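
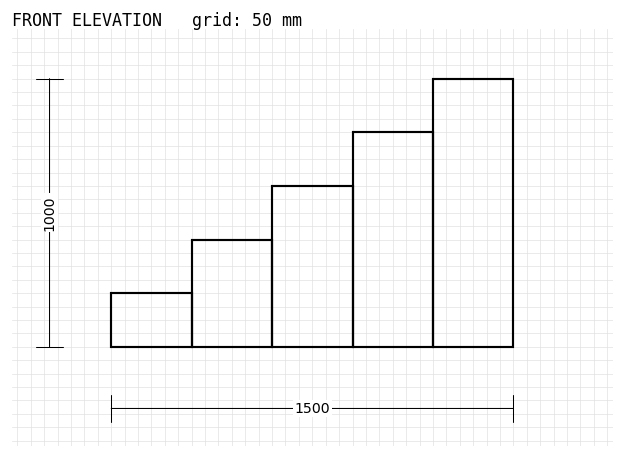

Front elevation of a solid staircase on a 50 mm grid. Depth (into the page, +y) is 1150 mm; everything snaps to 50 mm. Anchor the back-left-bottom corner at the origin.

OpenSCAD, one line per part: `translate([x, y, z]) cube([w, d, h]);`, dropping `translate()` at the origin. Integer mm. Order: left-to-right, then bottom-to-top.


cube([300, 1150, 200]);
translate([300, 0, 0]) cube([300, 1150, 400]);
translate([600, 0, 0]) cube([300, 1150, 600]);
translate([900, 0, 0]) cube([300, 1150, 800]);
translate([1200, 0, 0]) cube([300, 1150, 1000]);


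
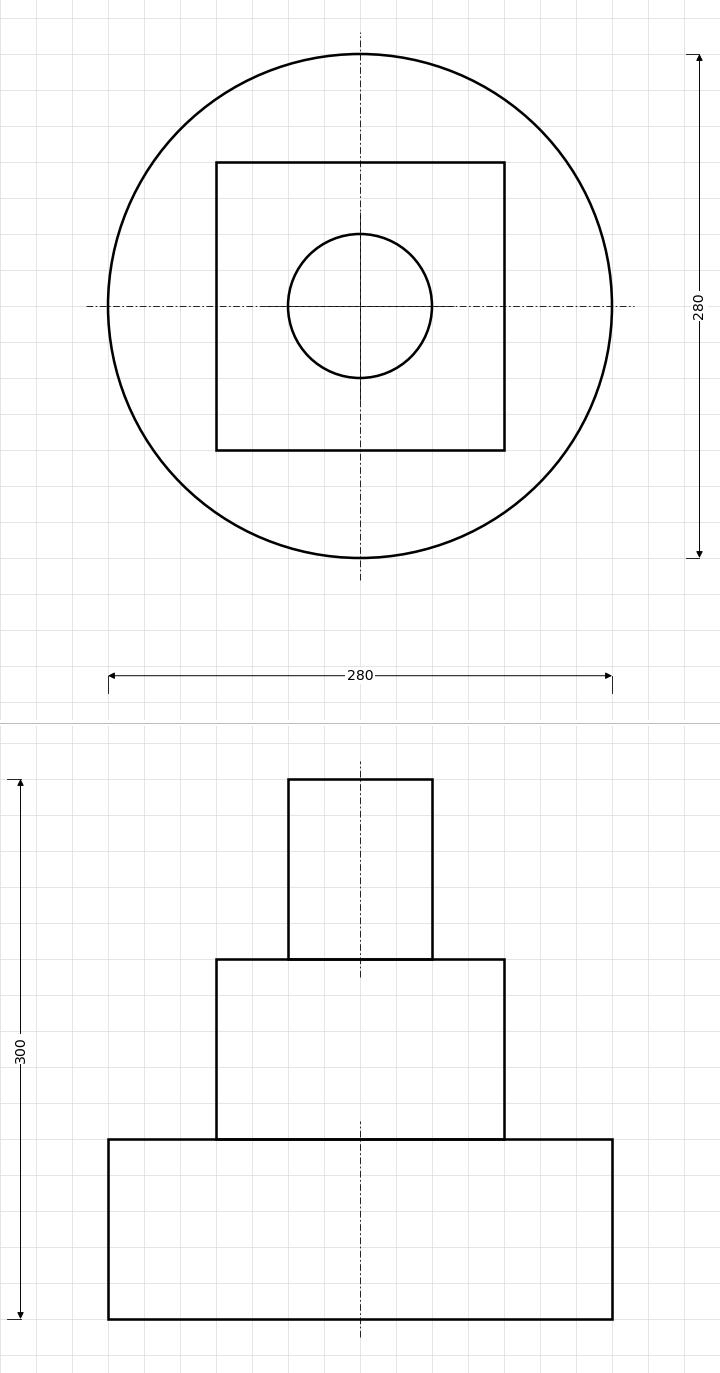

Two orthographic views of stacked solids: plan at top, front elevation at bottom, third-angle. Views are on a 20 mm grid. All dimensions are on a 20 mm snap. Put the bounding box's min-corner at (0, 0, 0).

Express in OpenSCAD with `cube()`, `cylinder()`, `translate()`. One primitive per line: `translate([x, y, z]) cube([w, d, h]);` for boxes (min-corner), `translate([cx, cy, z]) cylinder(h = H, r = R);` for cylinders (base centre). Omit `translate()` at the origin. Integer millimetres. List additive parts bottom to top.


translate([140, 140, 0]) cylinder(h = 100, r = 140);
translate([60, 60, 100]) cube([160, 160, 100]);
translate([140, 140, 200]) cylinder(h = 100, r = 40);


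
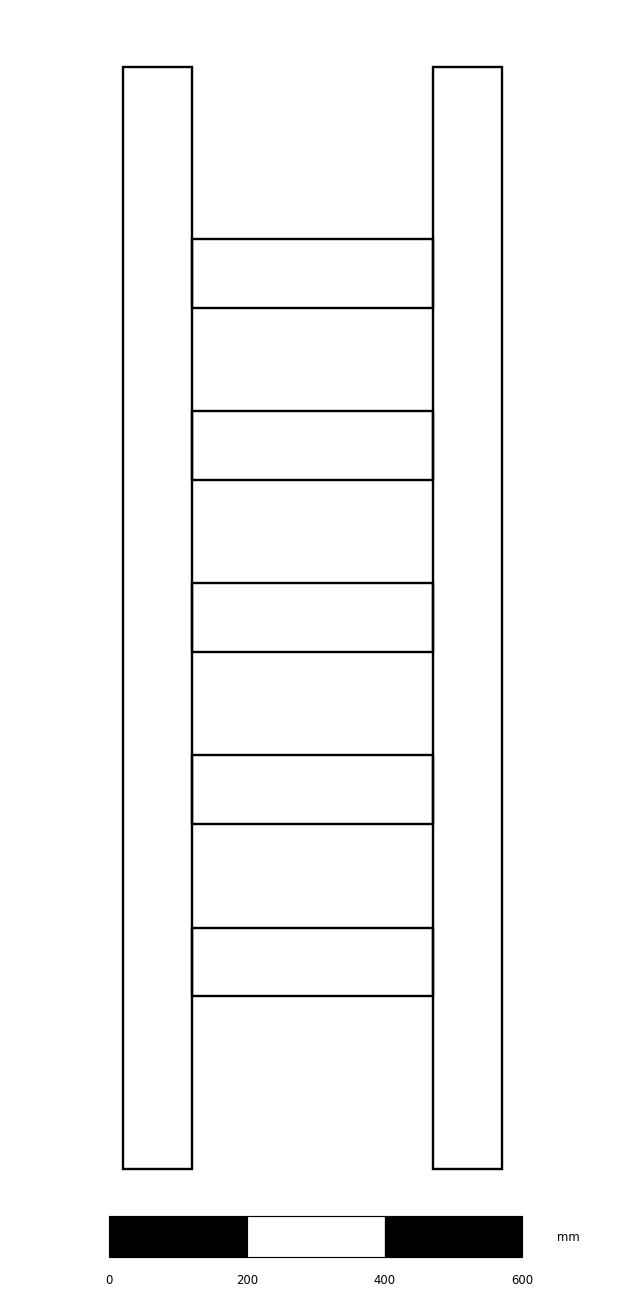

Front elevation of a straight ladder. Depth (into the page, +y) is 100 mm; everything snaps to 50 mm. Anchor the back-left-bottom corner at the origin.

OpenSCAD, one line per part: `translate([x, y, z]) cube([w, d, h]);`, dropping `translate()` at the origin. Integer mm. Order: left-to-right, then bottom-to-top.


cube([100, 100, 1600]);
translate([100, 0, 250]) cube([350, 100, 100]);
translate([100, 0, 500]) cube([350, 100, 100]);
translate([100, 0, 750]) cube([350, 100, 100]);
translate([100, 0, 1000]) cube([350, 100, 100]);
translate([100, 0, 1250]) cube([350, 100, 100]);
translate([450, 0, 0]) cube([100, 100, 1600]);


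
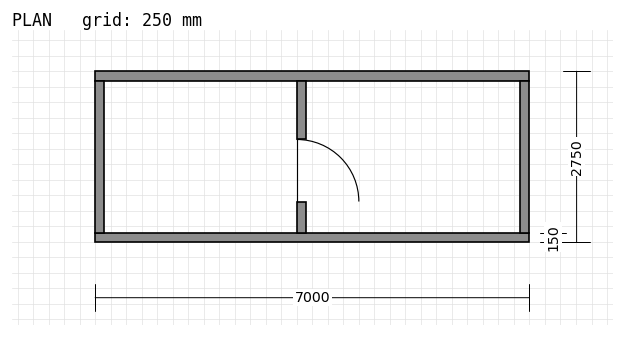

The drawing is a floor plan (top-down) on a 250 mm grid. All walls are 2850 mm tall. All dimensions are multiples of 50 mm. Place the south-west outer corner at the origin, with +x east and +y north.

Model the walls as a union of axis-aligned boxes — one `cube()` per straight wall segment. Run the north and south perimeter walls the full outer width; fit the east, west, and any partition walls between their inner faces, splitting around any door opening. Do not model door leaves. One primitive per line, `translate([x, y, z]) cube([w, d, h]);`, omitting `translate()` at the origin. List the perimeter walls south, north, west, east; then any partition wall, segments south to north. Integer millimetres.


cube([7000, 150, 2850]);
translate([0, 2600, 0]) cube([7000, 150, 2850]);
translate([0, 150, 0]) cube([150, 2450, 2850]);
translate([6850, 150, 0]) cube([150, 2450, 2850]);
translate([3250, 150, 0]) cube([150, 500, 2850]);
translate([3250, 1650, 0]) cube([150, 950, 2850]);


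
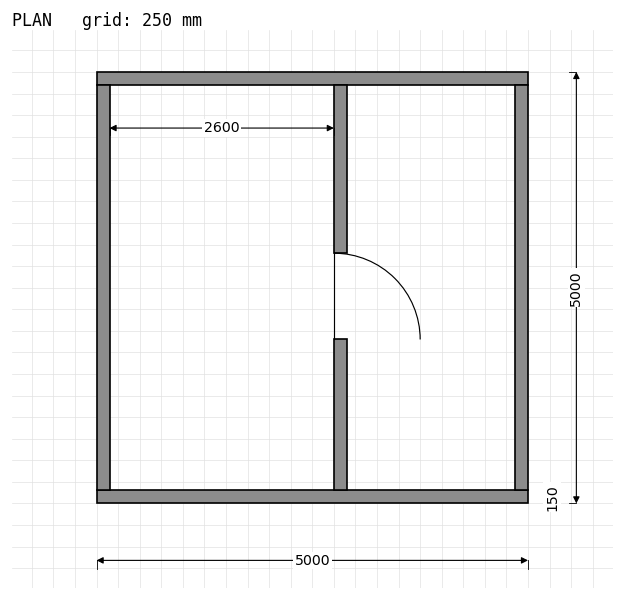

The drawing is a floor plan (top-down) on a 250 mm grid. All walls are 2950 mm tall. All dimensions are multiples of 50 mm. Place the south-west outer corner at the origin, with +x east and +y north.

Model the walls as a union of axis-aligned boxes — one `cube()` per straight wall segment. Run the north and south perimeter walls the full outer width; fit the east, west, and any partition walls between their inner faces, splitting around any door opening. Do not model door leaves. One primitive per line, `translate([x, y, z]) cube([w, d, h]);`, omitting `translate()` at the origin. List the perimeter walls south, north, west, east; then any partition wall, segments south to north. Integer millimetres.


cube([5000, 150, 2950]);
translate([0, 4850, 0]) cube([5000, 150, 2950]);
translate([0, 150, 0]) cube([150, 4700, 2950]);
translate([4850, 150, 0]) cube([150, 4700, 2950]);
translate([2750, 150, 0]) cube([150, 1750, 2950]);
translate([2750, 2900, 0]) cube([150, 1950, 2950]);


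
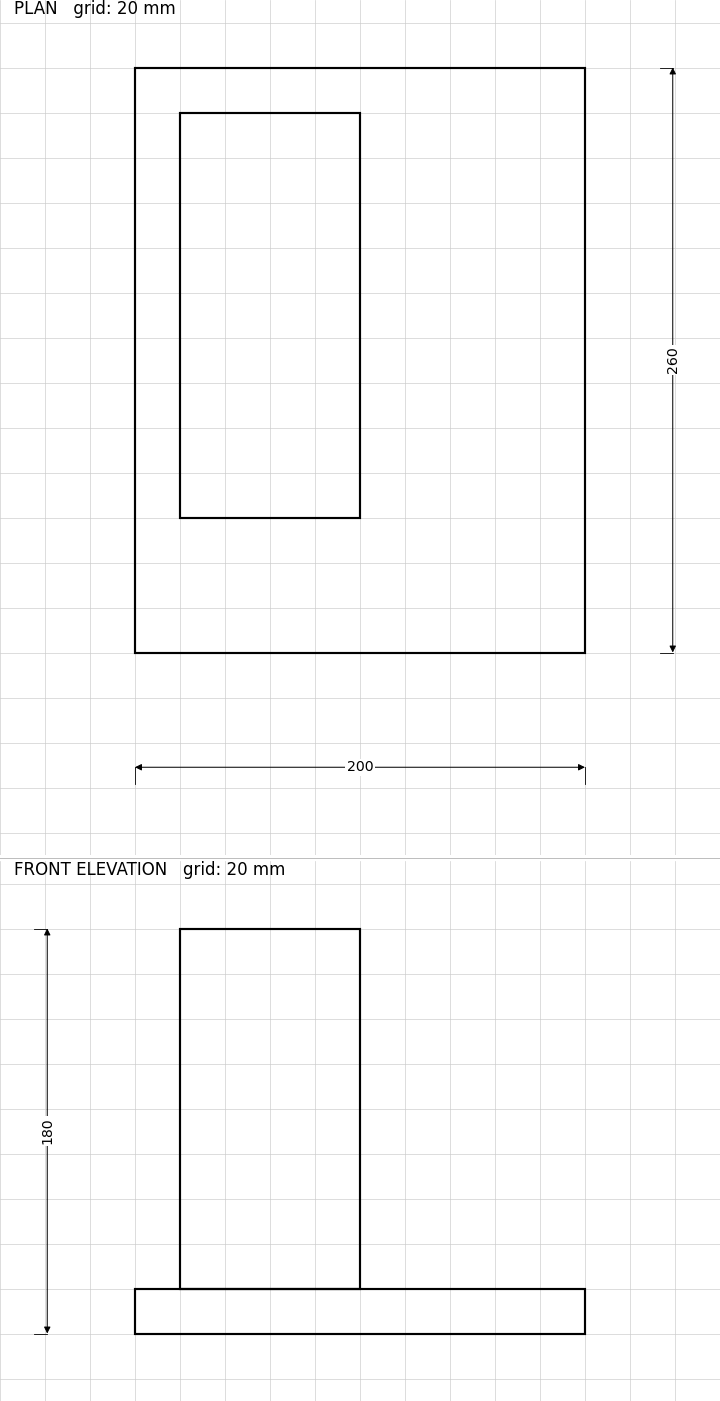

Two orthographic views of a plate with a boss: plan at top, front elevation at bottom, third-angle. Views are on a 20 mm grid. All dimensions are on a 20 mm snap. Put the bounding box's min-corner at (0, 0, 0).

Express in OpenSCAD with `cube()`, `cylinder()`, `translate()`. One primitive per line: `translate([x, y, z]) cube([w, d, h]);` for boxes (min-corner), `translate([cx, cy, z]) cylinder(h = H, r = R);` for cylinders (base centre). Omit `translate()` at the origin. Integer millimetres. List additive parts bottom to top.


cube([200, 260, 20]);
translate([20, 60, 20]) cube([80, 180, 160]);


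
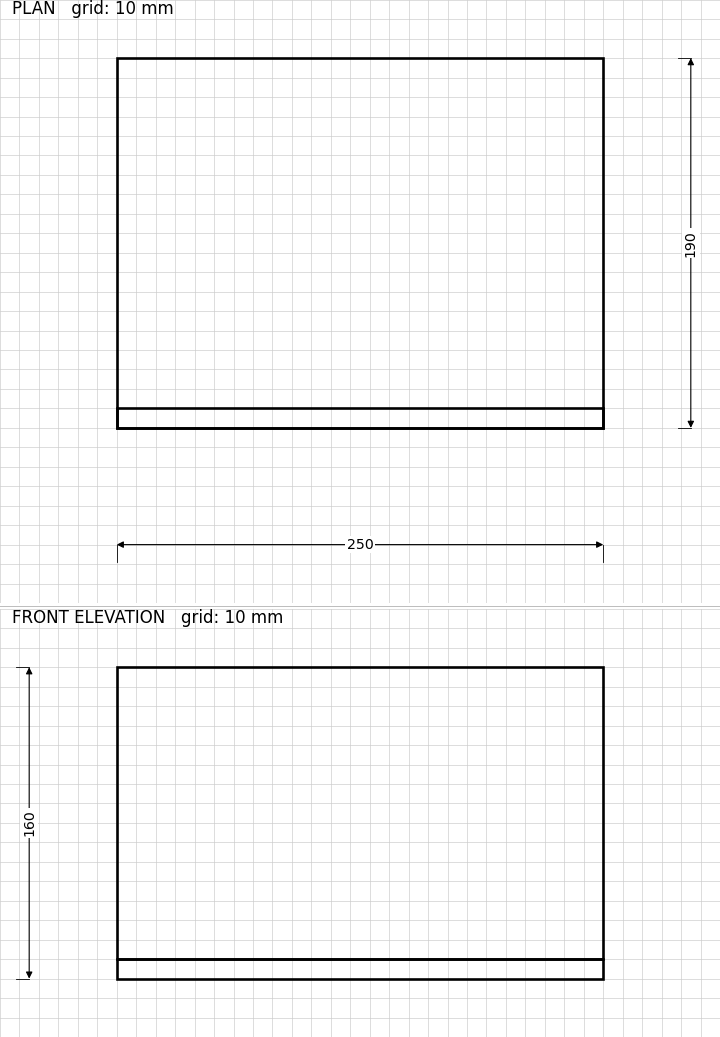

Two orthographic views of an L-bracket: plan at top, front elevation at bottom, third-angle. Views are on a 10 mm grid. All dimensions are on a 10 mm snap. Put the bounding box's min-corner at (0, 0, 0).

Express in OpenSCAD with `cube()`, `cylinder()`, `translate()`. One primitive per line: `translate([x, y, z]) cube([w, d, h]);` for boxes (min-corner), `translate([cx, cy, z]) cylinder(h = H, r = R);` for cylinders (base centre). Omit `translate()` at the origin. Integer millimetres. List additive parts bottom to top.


cube([250, 190, 10]);
translate([0, 0, 10]) cube([250, 10, 150]);


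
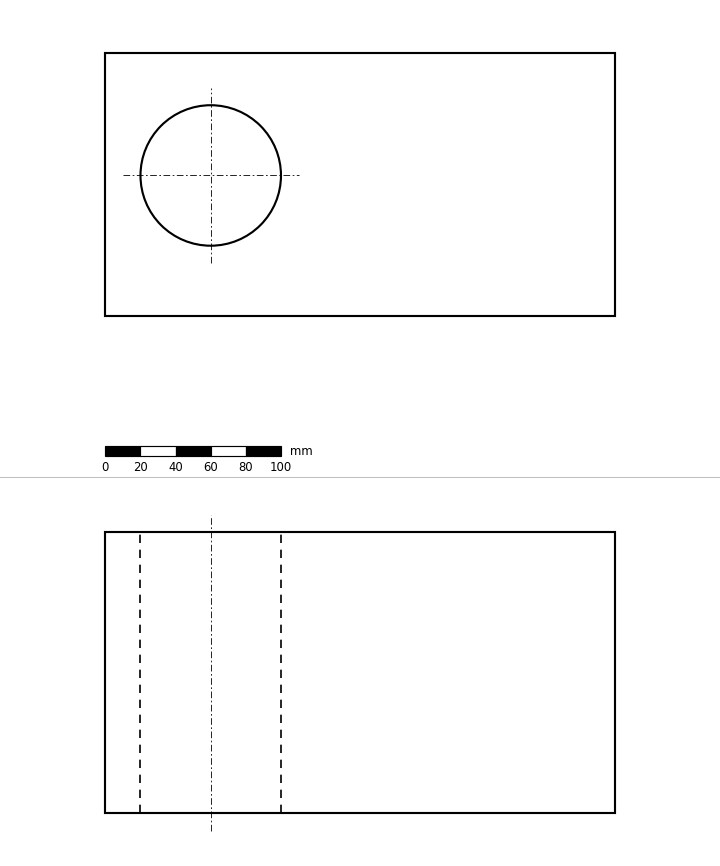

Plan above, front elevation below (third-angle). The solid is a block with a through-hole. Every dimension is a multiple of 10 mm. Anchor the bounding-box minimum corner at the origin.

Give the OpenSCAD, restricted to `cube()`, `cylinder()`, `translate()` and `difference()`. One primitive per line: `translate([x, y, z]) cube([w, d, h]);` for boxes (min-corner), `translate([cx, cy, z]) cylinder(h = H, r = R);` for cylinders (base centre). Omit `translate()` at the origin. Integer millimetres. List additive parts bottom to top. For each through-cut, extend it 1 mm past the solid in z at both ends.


difference() {
  cube([290, 150, 160]);
  translate([60, 80, -1]) cylinder(h = 162, r = 40);
}


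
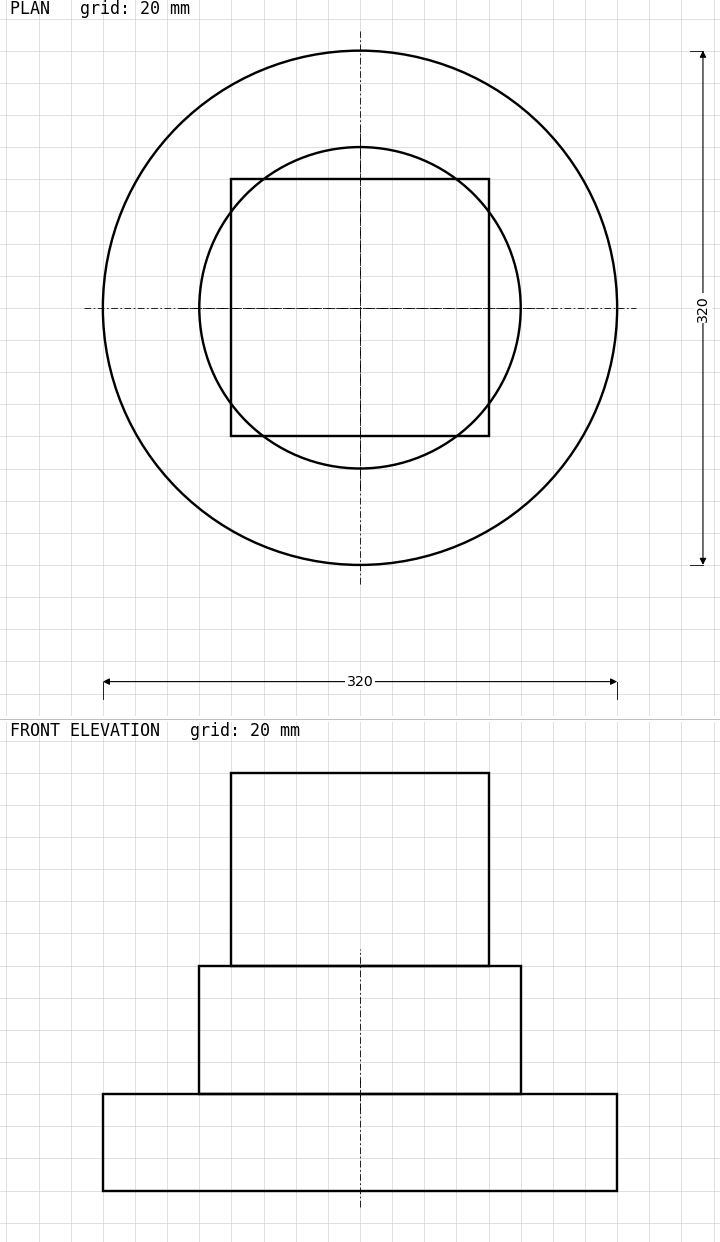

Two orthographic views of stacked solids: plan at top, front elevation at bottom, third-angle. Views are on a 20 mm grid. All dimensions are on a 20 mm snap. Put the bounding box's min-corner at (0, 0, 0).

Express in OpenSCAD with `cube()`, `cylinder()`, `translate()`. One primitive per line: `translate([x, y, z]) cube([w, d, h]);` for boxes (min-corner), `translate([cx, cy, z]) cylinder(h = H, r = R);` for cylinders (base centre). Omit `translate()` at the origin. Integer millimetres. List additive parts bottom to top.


translate([160, 160, 0]) cylinder(h = 60, r = 160);
translate([160, 160, 60]) cylinder(h = 80, r = 100);
translate([80, 80, 140]) cube([160, 160, 120]);


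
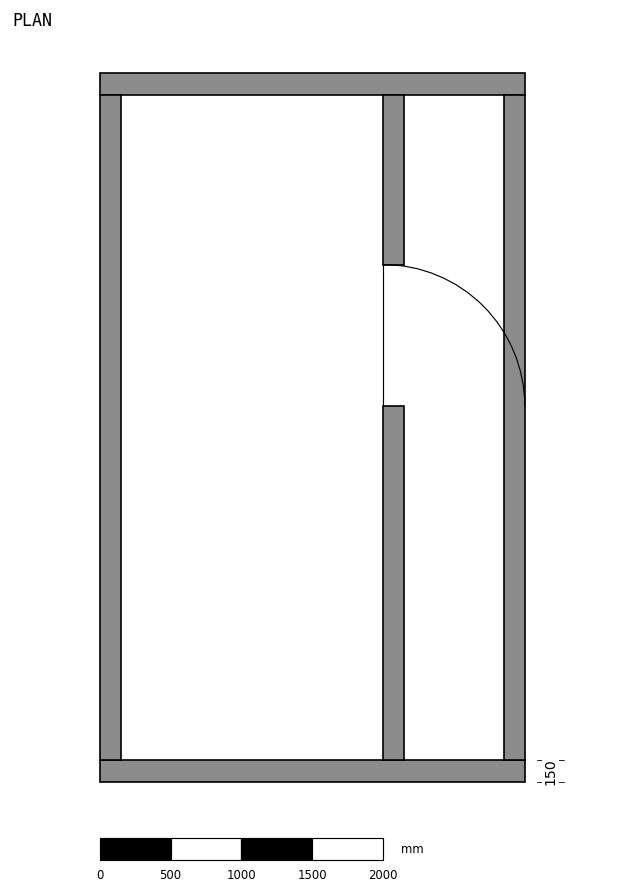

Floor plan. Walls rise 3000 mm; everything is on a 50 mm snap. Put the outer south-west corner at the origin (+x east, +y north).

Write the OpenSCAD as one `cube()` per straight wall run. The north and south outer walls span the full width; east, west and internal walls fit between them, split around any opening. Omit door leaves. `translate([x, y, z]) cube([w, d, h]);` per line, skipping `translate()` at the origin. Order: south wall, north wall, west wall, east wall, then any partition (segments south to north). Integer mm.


cube([3000, 150, 3000]);
translate([0, 4850, 0]) cube([3000, 150, 3000]);
translate([0, 150, 0]) cube([150, 4700, 3000]);
translate([2850, 150, 0]) cube([150, 4700, 3000]);
translate([2000, 150, 0]) cube([150, 2500, 3000]);
translate([2000, 3650, 0]) cube([150, 1200, 3000]);


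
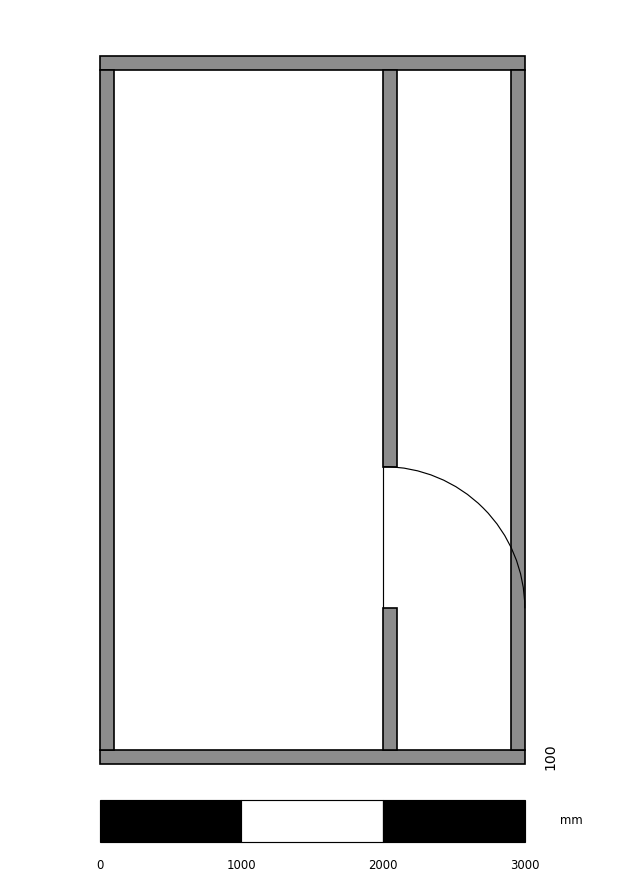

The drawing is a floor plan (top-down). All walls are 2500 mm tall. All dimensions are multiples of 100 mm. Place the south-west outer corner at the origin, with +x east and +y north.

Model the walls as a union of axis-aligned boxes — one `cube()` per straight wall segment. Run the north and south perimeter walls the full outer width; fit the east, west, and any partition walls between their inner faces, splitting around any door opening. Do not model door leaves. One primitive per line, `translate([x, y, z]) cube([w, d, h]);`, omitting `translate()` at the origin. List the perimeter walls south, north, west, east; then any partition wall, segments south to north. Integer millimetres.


cube([3000, 100, 2500]);
translate([0, 4900, 0]) cube([3000, 100, 2500]);
translate([0, 100, 0]) cube([100, 4800, 2500]);
translate([2900, 100, 0]) cube([100, 4800, 2500]);
translate([2000, 100, 0]) cube([100, 1000, 2500]);
translate([2000, 2100, 0]) cube([100, 2800, 2500]);


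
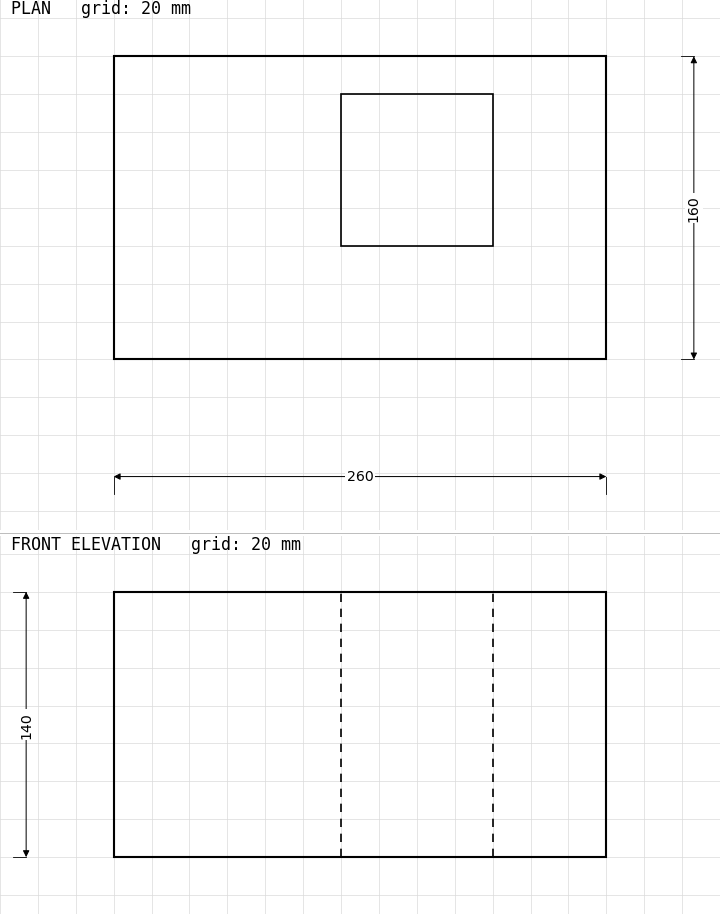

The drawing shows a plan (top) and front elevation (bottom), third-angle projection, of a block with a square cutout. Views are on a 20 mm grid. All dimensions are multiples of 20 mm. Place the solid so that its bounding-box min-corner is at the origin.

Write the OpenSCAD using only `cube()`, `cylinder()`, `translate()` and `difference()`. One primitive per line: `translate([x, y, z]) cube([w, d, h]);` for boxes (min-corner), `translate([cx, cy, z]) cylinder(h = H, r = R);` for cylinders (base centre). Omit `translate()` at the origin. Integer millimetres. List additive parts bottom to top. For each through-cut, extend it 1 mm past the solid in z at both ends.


difference() {
  cube([260, 160, 140]);
  translate([120, 60, -1]) cube([80, 80, 142]);
}


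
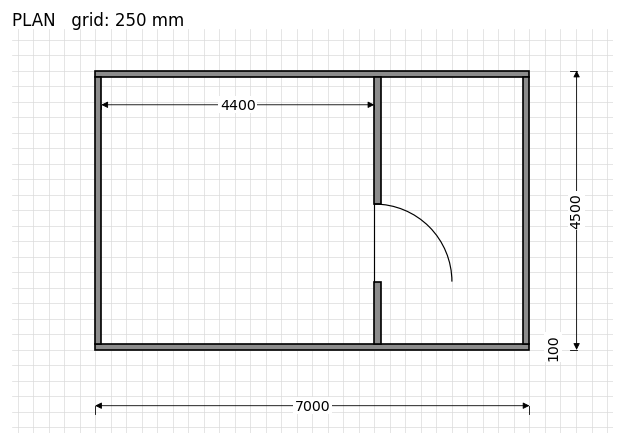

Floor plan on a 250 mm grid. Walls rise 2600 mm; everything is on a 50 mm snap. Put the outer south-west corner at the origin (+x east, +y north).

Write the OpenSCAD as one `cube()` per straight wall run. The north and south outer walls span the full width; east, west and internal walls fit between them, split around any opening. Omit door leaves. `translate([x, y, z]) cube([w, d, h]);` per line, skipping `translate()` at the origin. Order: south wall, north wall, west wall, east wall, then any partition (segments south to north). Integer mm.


cube([7000, 100, 2600]);
translate([0, 4400, 0]) cube([7000, 100, 2600]);
translate([0, 100, 0]) cube([100, 4300, 2600]);
translate([6900, 100, 0]) cube([100, 4300, 2600]);
translate([4500, 100, 0]) cube([100, 1000, 2600]);
translate([4500, 2350, 0]) cube([100, 2050, 2600]);


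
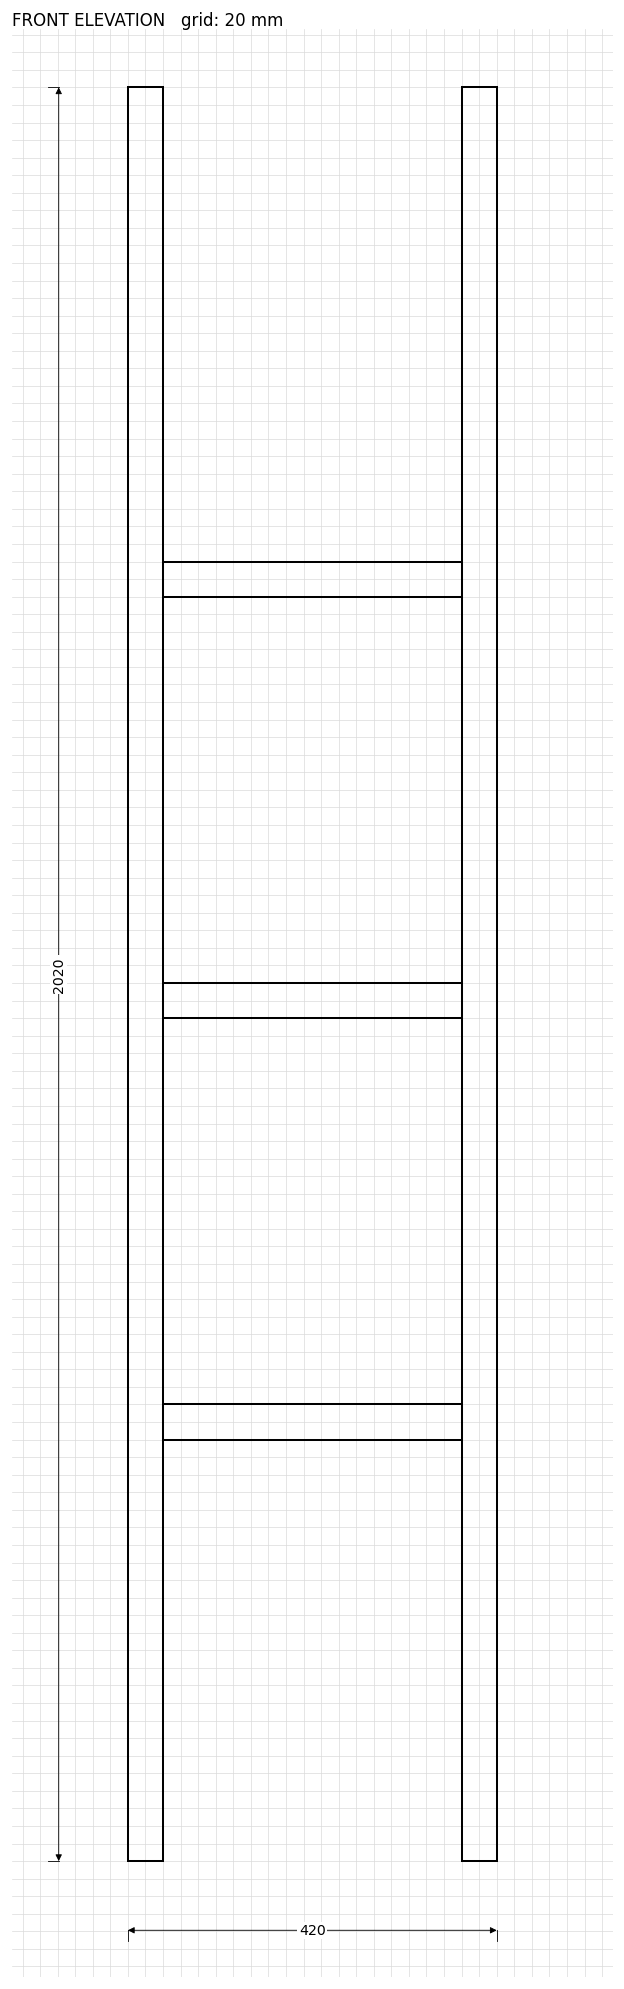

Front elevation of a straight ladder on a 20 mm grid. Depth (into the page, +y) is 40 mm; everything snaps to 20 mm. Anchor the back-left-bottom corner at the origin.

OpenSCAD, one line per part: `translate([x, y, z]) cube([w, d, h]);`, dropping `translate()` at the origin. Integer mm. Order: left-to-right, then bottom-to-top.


cube([40, 40, 2020]);
translate([40, 0, 480]) cube([340, 40, 40]);
translate([40, 0, 960]) cube([340, 40, 40]);
translate([40, 0, 1440]) cube([340, 40, 40]);
translate([380, 0, 0]) cube([40, 40, 2020]);


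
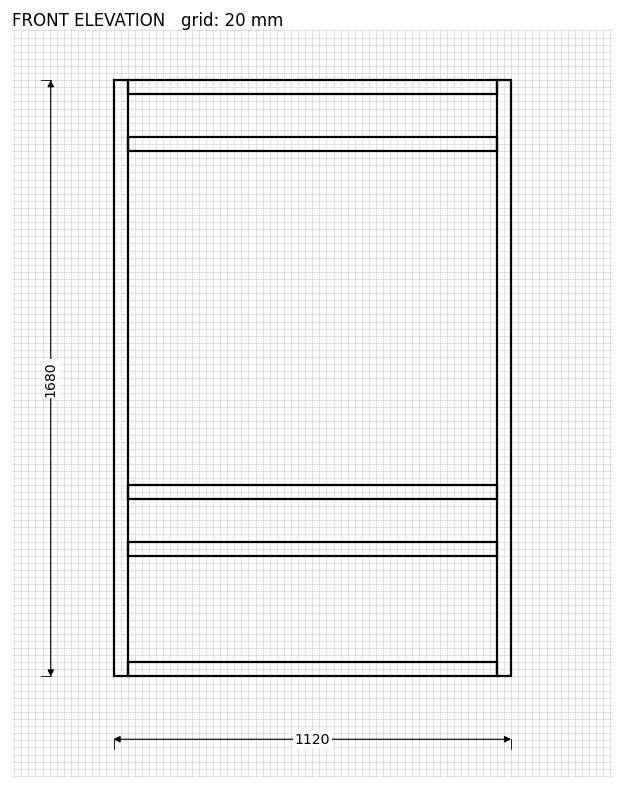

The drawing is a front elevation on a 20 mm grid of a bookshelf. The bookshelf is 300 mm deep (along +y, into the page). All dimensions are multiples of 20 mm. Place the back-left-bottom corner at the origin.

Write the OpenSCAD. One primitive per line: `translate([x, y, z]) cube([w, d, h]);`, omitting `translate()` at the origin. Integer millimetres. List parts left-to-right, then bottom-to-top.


cube([40, 300, 1680]);
translate([40, 0, 0]) cube([1040, 300, 40]);
translate([40, 0, 340]) cube([1040, 300, 40]);
translate([40, 0, 500]) cube([1040, 300, 40]);
translate([40, 0, 1480]) cube([1040, 300, 40]);
translate([40, 0, 1640]) cube([1040, 300, 40]);
translate([1080, 0, 0]) cube([40, 300, 1680]);


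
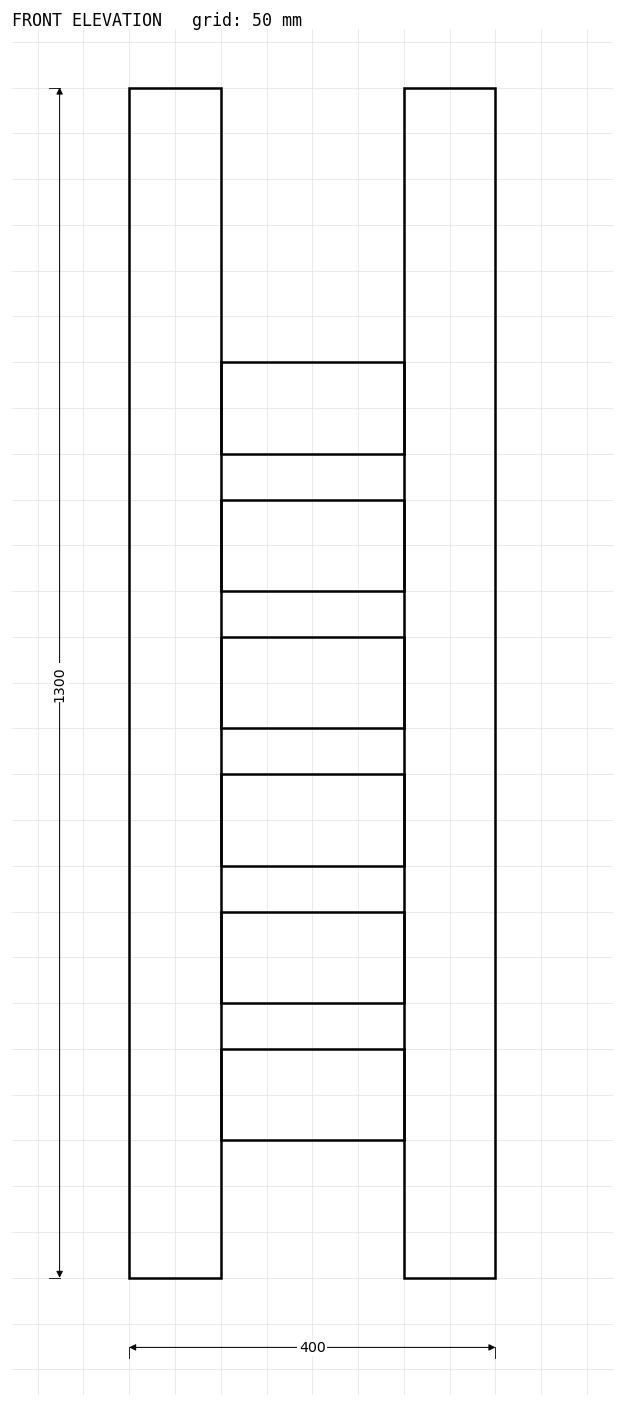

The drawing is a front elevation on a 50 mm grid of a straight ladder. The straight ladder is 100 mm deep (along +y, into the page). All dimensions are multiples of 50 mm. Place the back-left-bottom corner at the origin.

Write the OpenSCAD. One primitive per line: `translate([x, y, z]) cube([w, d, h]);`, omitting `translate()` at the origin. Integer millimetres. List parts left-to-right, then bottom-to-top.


cube([100, 100, 1300]);
translate([100, 0, 150]) cube([200, 100, 100]);
translate([100, 0, 300]) cube([200, 100, 100]);
translate([100, 0, 450]) cube([200, 100, 100]);
translate([100, 0, 600]) cube([200, 100, 100]);
translate([100, 0, 750]) cube([200, 100, 100]);
translate([100, 0, 900]) cube([200, 100, 100]);
translate([300, 0, 0]) cube([100, 100, 1300]);


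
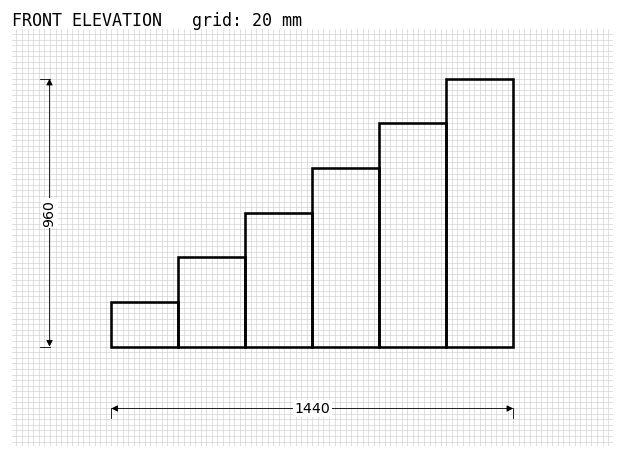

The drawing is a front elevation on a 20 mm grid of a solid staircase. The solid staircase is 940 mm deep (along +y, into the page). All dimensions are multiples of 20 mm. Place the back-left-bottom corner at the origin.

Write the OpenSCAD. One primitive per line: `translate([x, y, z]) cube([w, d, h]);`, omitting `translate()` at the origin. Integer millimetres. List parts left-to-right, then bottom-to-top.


cube([240, 940, 160]);
translate([240, 0, 0]) cube([240, 940, 320]);
translate([480, 0, 0]) cube([240, 940, 480]);
translate([720, 0, 0]) cube([240, 940, 640]);
translate([960, 0, 0]) cube([240, 940, 800]);
translate([1200, 0, 0]) cube([240, 940, 960]);


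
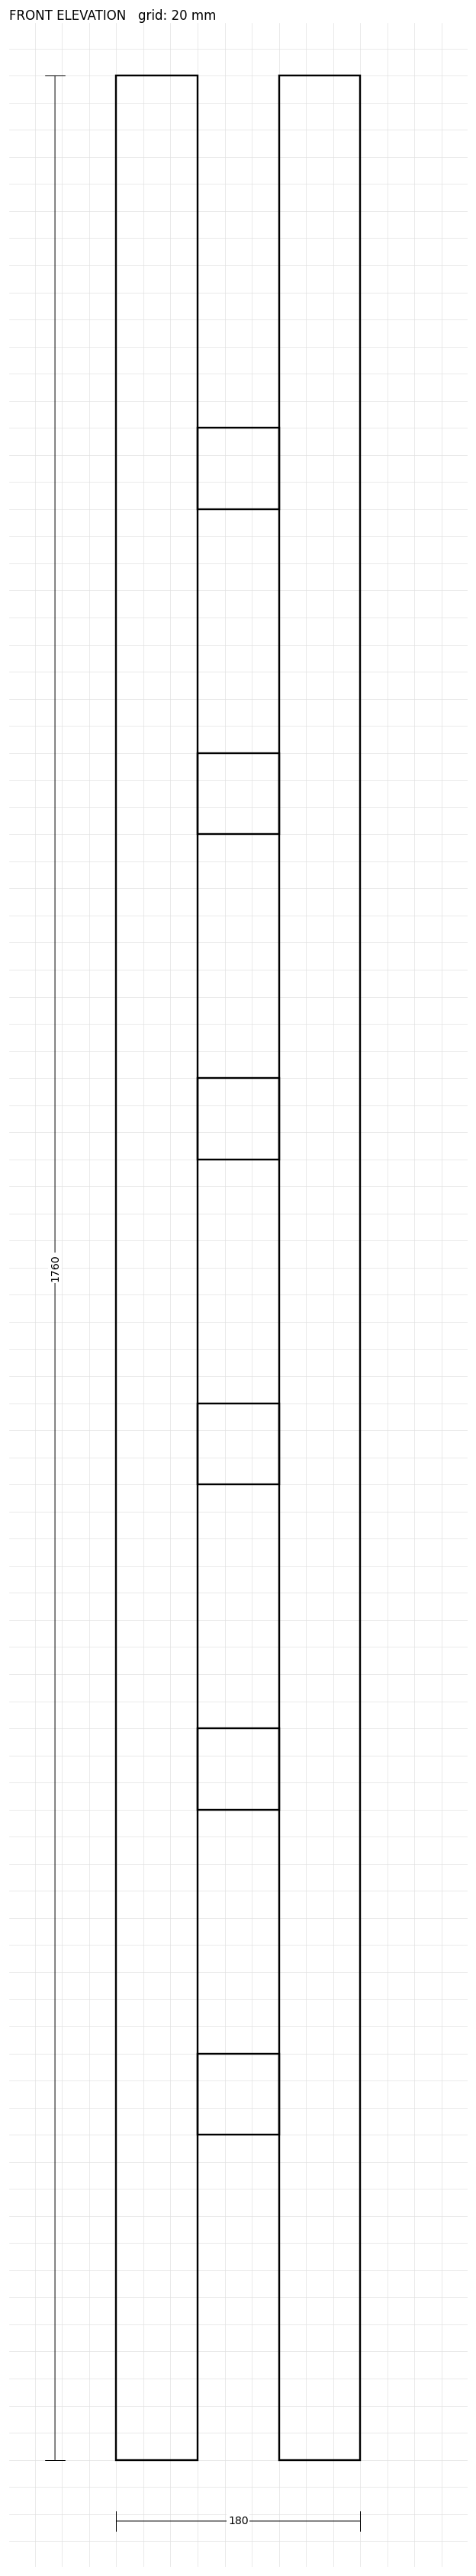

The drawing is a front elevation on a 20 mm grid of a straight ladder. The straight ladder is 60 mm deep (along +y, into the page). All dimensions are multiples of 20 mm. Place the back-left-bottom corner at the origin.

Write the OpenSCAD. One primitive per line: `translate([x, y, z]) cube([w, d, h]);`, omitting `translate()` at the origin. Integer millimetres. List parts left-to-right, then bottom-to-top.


cube([60, 60, 1760]);
translate([60, 0, 240]) cube([60, 60, 60]);
translate([60, 0, 480]) cube([60, 60, 60]);
translate([60, 0, 720]) cube([60, 60, 60]);
translate([60, 0, 960]) cube([60, 60, 60]);
translate([60, 0, 1200]) cube([60, 60, 60]);
translate([60, 0, 1440]) cube([60, 60, 60]);
translate([120, 0, 0]) cube([60, 60, 1760]);


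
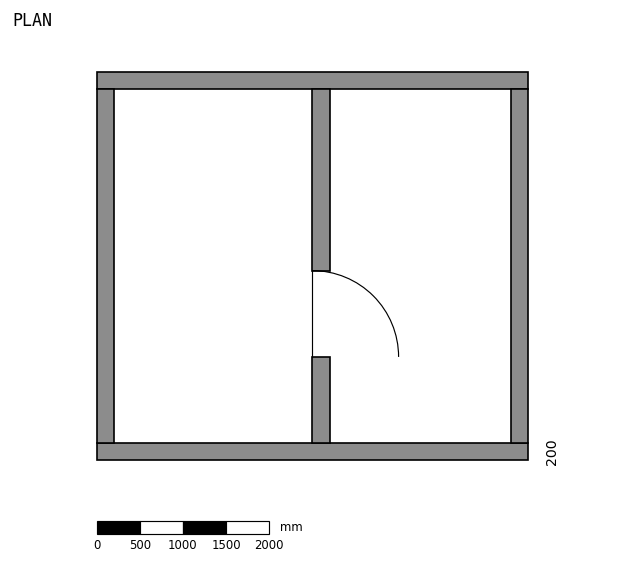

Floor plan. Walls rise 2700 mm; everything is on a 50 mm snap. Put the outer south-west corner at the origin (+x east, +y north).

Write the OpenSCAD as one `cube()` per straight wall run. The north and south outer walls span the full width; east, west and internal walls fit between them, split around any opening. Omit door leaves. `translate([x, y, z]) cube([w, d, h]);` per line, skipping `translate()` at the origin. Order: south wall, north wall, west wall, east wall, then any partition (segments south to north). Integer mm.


cube([5000, 200, 2700]);
translate([0, 4300, 0]) cube([5000, 200, 2700]);
translate([0, 200, 0]) cube([200, 4100, 2700]);
translate([4800, 200, 0]) cube([200, 4100, 2700]);
translate([2500, 200, 0]) cube([200, 1000, 2700]);
translate([2500, 2200, 0]) cube([200, 2100, 2700]);


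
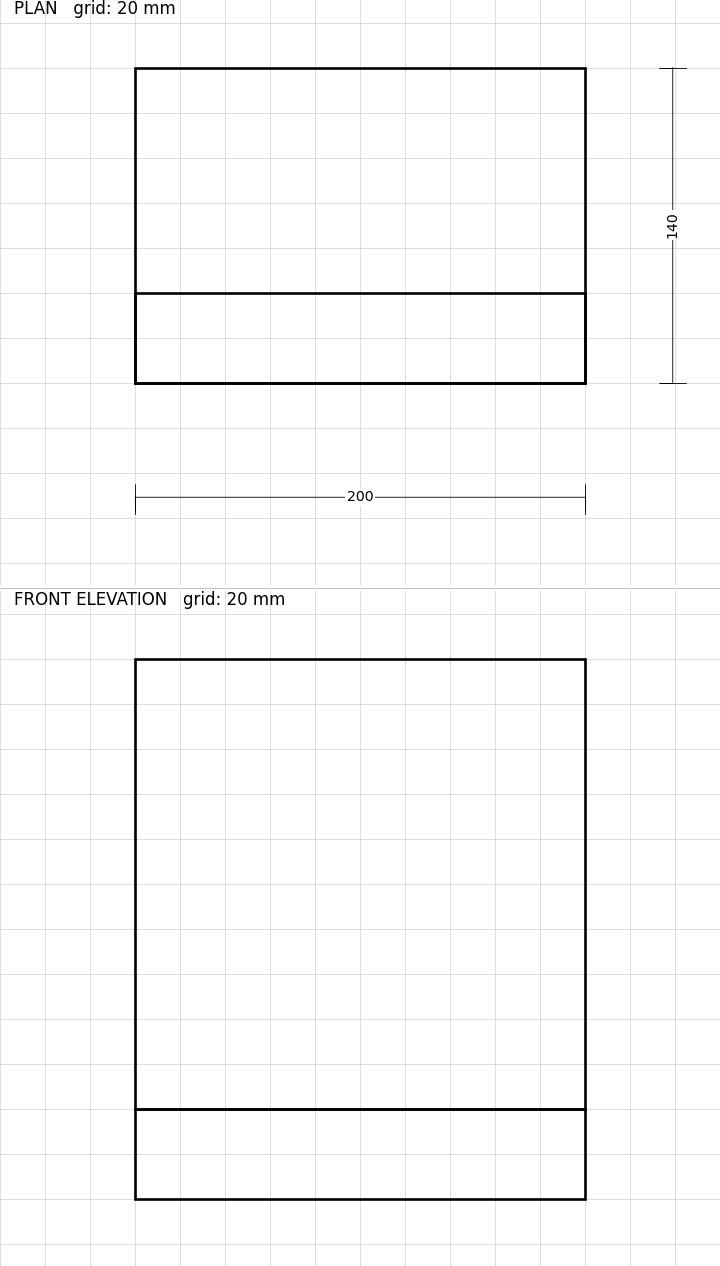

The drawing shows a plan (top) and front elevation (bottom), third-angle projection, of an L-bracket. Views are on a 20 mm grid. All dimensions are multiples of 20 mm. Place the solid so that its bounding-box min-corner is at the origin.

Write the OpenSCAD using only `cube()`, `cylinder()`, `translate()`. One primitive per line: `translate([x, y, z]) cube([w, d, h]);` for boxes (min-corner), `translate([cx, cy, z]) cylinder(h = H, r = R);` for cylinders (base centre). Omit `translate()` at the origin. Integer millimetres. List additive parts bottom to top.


cube([200, 140, 40]);
translate([0, 0, 40]) cube([200, 40, 200]);


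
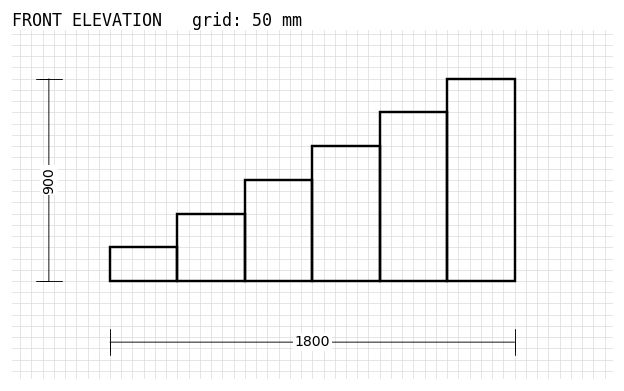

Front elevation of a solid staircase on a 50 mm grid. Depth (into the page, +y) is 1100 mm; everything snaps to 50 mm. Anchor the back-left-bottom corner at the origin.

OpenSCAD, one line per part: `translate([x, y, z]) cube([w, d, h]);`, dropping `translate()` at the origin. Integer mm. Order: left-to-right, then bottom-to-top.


cube([300, 1100, 150]);
translate([300, 0, 0]) cube([300, 1100, 300]);
translate([600, 0, 0]) cube([300, 1100, 450]);
translate([900, 0, 0]) cube([300, 1100, 600]);
translate([1200, 0, 0]) cube([300, 1100, 750]);
translate([1500, 0, 0]) cube([300, 1100, 900]);


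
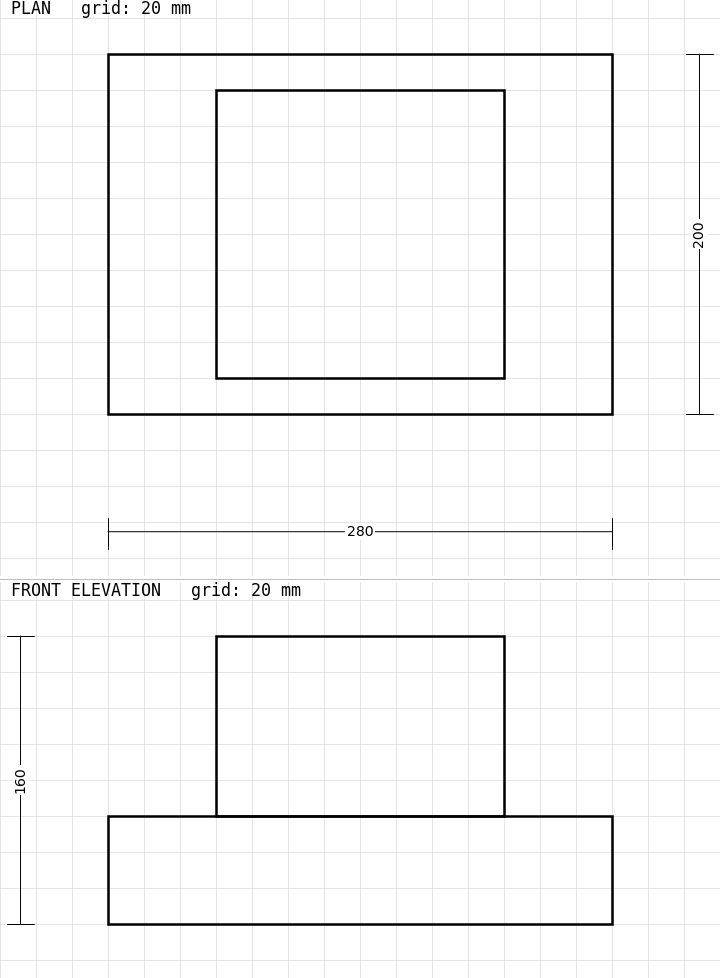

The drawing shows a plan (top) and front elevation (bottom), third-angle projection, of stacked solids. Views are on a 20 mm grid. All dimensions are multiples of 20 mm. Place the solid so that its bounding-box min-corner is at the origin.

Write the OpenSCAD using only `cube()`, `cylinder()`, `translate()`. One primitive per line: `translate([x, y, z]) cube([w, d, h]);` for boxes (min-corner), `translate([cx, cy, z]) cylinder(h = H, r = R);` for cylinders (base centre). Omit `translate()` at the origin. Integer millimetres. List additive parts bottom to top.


cube([280, 200, 60]);
translate([60, 20, 60]) cube([160, 160, 100]);


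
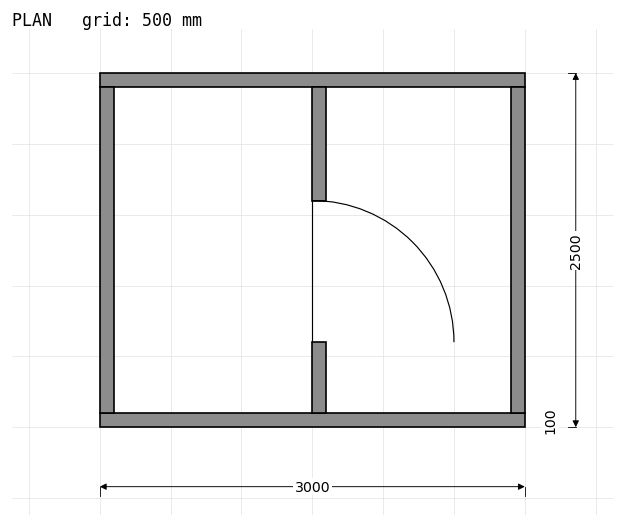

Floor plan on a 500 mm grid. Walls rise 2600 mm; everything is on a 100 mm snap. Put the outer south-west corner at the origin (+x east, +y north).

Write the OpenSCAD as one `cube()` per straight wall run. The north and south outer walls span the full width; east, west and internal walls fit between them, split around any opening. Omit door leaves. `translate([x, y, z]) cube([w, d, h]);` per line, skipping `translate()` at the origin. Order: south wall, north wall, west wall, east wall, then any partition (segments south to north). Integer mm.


cube([3000, 100, 2600]);
translate([0, 2400, 0]) cube([3000, 100, 2600]);
translate([0, 100, 0]) cube([100, 2300, 2600]);
translate([2900, 100, 0]) cube([100, 2300, 2600]);
translate([1500, 100, 0]) cube([100, 500, 2600]);
translate([1500, 1600, 0]) cube([100, 800, 2600]);


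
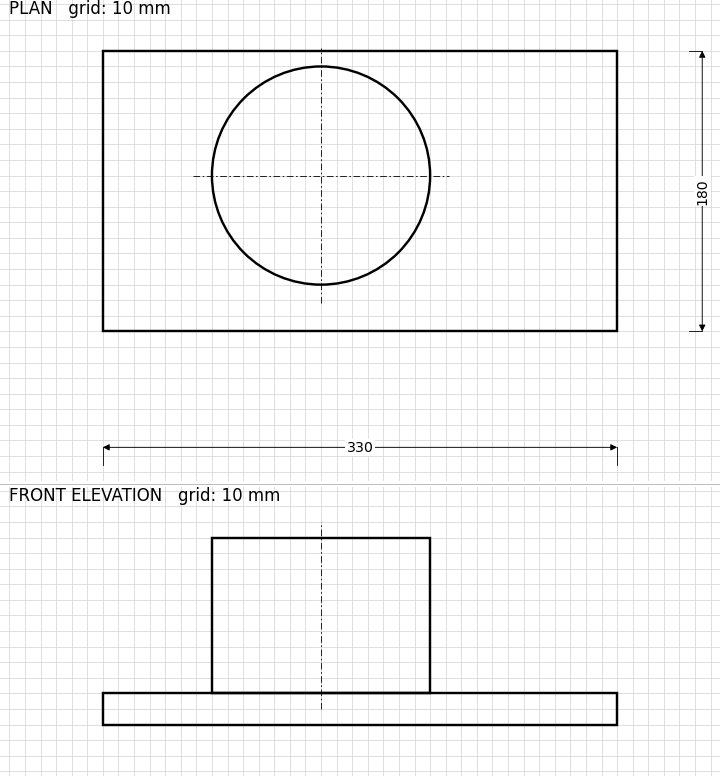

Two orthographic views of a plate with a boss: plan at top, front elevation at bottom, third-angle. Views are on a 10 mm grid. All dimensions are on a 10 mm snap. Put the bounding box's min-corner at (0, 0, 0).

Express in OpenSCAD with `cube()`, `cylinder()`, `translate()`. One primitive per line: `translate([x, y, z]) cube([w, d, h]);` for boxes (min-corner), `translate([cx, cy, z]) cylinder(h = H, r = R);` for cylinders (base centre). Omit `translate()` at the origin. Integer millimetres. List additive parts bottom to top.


cube([330, 180, 20]);
translate([140, 100, 20]) cylinder(h = 100, r = 70);


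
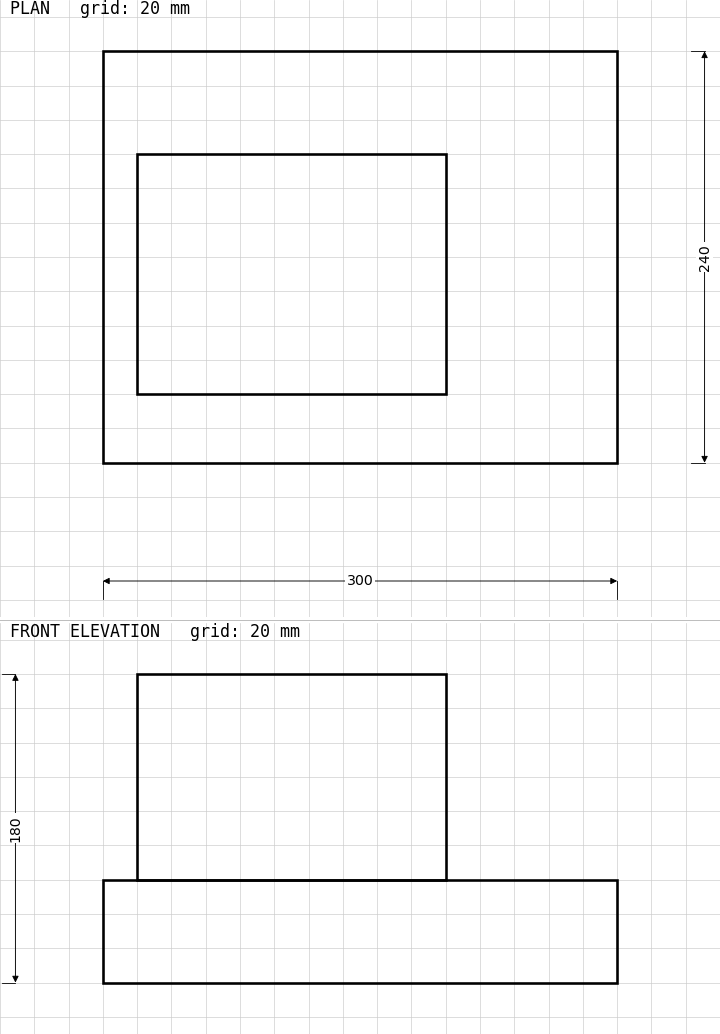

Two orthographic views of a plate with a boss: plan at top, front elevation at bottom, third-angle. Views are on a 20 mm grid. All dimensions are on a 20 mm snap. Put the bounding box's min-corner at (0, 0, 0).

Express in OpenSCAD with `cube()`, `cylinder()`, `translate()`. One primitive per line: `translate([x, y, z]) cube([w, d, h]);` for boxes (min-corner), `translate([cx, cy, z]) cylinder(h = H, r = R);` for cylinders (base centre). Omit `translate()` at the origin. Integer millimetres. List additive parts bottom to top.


cube([300, 240, 60]);
translate([20, 40, 60]) cube([180, 140, 120]);


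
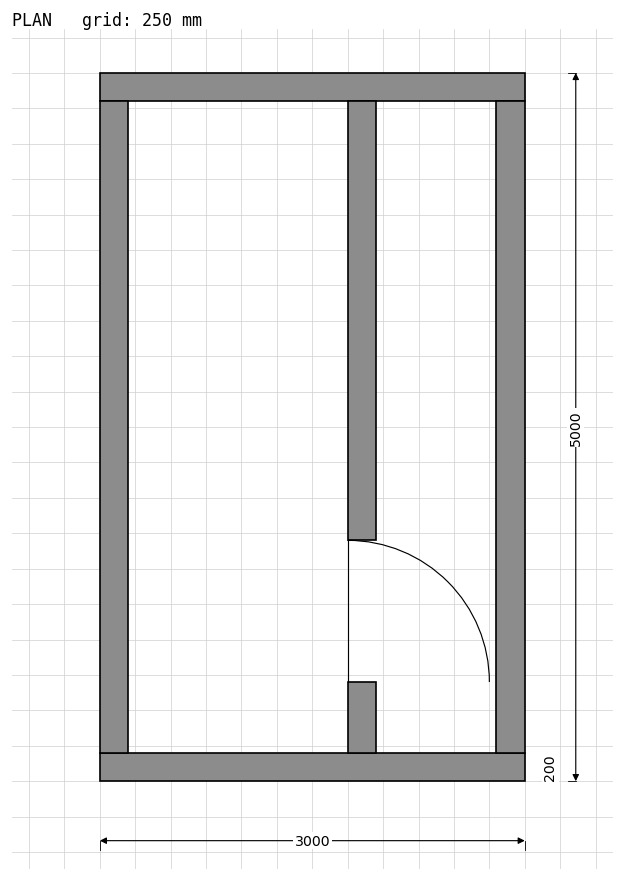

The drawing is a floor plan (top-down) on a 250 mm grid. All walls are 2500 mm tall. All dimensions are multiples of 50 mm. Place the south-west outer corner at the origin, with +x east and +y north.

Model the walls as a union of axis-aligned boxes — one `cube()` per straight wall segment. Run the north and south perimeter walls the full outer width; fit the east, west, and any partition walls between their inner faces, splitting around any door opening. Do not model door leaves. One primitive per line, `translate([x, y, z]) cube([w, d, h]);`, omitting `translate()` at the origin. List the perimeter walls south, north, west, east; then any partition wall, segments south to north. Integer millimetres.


cube([3000, 200, 2500]);
translate([0, 4800, 0]) cube([3000, 200, 2500]);
translate([0, 200, 0]) cube([200, 4600, 2500]);
translate([2800, 200, 0]) cube([200, 4600, 2500]);
translate([1750, 200, 0]) cube([200, 500, 2500]);
translate([1750, 1700, 0]) cube([200, 3100, 2500]);


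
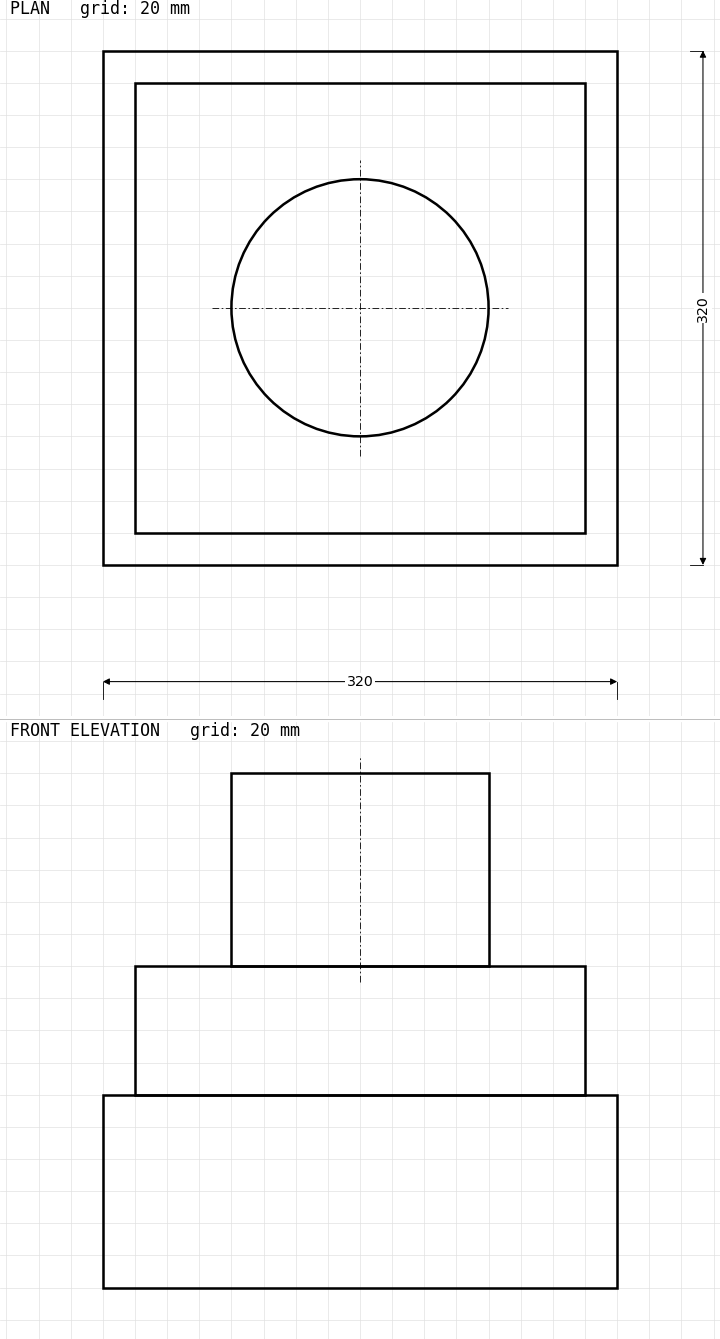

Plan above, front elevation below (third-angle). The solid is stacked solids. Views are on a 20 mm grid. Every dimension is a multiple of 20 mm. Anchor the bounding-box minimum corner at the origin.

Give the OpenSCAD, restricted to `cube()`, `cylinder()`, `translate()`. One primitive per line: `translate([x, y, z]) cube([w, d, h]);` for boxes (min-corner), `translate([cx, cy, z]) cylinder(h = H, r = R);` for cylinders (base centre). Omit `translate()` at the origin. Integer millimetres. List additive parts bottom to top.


cube([320, 320, 120]);
translate([20, 20, 120]) cube([280, 280, 80]);
translate([160, 160, 200]) cylinder(h = 120, r = 80);


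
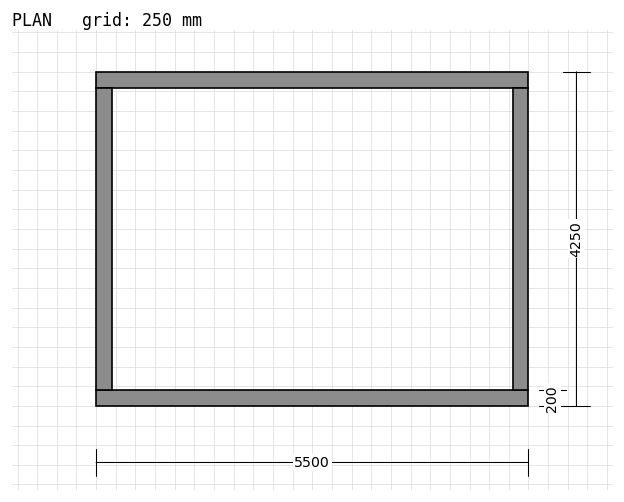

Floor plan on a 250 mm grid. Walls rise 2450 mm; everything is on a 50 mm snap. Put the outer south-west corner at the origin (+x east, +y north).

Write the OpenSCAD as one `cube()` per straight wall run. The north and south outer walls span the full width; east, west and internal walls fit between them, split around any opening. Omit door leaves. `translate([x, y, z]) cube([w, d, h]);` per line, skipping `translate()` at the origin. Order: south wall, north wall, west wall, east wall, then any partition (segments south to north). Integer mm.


cube([5500, 200, 2450]);
translate([0, 4050, 0]) cube([5500, 200, 2450]);
translate([0, 200, 0]) cube([200, 3850, 2450]);
translate([5300, 200, 0]) cube([200, 3850, 2450]);


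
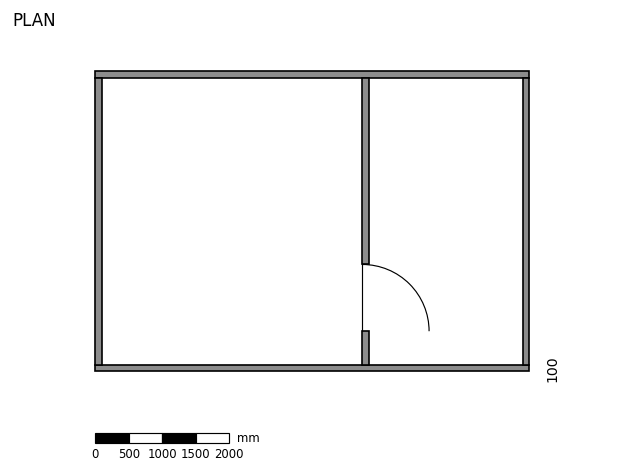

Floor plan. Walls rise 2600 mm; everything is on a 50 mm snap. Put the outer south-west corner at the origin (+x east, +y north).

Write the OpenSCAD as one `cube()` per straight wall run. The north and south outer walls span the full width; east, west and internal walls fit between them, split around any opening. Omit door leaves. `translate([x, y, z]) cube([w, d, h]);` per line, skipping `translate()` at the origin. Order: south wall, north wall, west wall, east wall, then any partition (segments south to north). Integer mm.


cube([6500, 100, 2600]);
translate([0, 4400, 0]) cube([6500, 100, 2600]);
translate([0, 100, 0]) cube([100, 4300, 2600]);
translate([6400, 100, 0]) cube([100, 4300, 2600]);
translate([4000, 100, 0]) cube([100, 500, 2600]);
translate([4000, 1600, 0]) cube([100, 2800, 2600]);


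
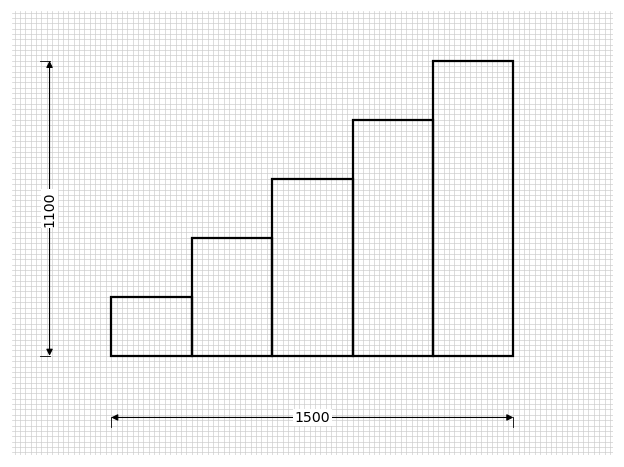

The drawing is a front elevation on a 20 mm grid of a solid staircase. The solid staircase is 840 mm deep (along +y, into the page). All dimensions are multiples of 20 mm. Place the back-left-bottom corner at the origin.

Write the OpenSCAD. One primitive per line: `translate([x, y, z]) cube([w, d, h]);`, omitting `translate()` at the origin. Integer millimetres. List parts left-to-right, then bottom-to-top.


cube([300, 840, 220]);
translate([300, 0, 0]) cube([300, 840, 440]);
translate([600, 0, 0]) cube([300, 840, 660]);
translate([900, 0, 0]) cube([300, 840, 880]);
translate([1200, 0, 0]) cube([300, 840, 1100]);


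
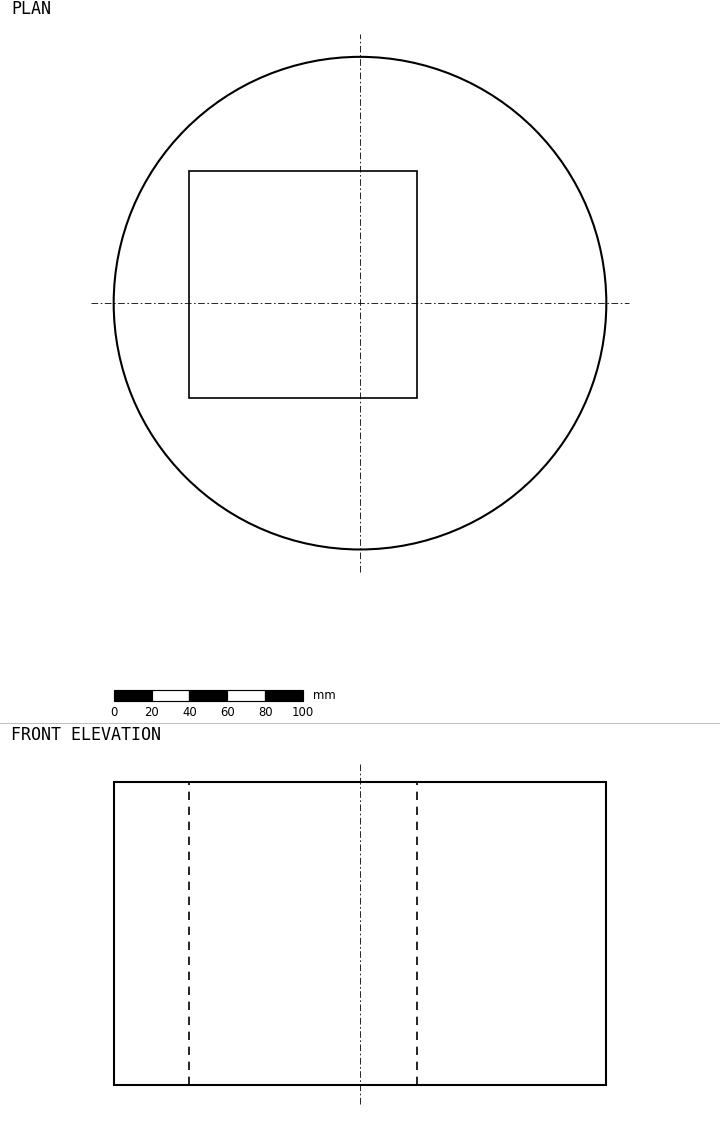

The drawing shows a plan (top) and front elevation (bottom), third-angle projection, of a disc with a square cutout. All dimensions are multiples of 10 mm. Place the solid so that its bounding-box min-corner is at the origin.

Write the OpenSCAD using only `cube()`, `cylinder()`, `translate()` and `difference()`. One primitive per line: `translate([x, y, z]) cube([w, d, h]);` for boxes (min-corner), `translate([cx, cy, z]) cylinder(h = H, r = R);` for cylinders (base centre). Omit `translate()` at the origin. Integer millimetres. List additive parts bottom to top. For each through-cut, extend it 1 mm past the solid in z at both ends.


difference() {
  translate([130, 130, 0]) cylinder(h = 160, r = 130);
  translate([40, 80, -1]) cube([120, 120, 162]);
}


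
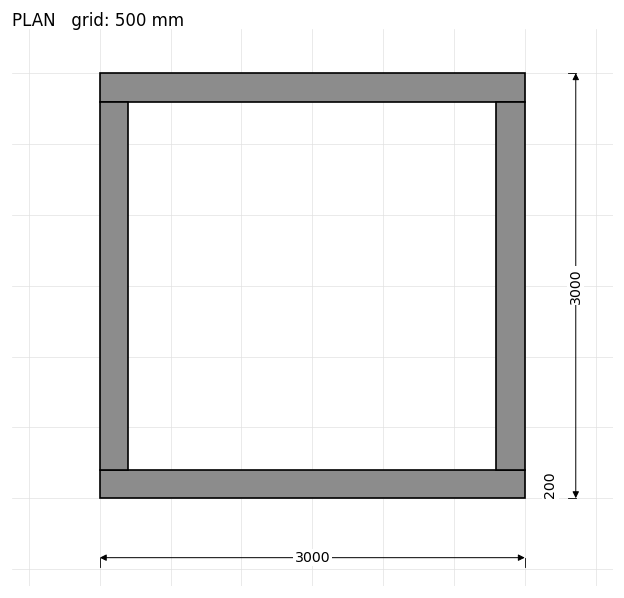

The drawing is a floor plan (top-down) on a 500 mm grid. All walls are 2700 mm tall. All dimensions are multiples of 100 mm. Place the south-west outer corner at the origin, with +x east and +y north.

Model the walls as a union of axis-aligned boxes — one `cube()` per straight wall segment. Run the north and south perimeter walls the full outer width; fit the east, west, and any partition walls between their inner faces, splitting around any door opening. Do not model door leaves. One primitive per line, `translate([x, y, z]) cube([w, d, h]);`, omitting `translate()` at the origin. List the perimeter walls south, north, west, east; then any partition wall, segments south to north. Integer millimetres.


cube([3000, 200, 2700]);
translate([0, 2800, 0]) cube([3000, 200, 2700]);
translate([0, 200, 0]) cube([200, 2600, 2700]);
translate([2800, 200, 0]) cube([200, 2600, 2700]);


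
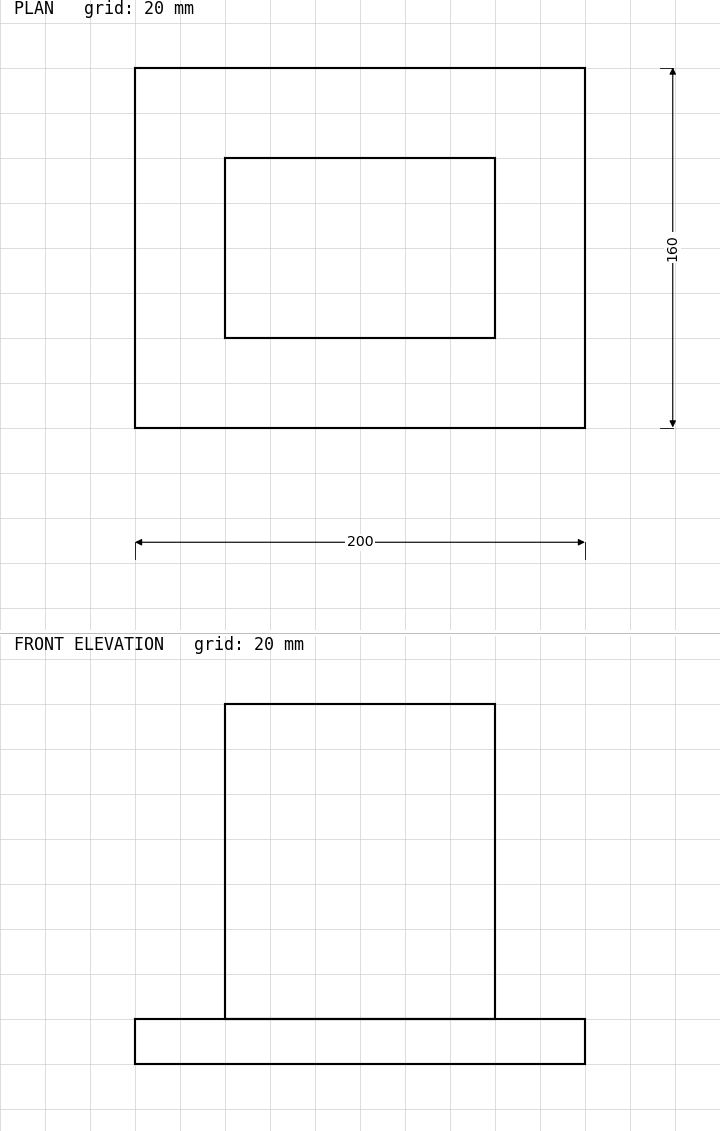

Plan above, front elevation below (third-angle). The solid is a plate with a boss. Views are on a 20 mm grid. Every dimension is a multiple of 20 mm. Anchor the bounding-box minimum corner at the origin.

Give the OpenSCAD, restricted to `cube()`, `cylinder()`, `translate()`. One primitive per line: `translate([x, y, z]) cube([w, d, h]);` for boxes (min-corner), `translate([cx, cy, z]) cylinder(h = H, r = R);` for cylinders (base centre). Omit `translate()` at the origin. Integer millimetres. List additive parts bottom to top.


cube([200, 160, 20]);
translate([40, 40, 20]) cube([120, 80, 140]);


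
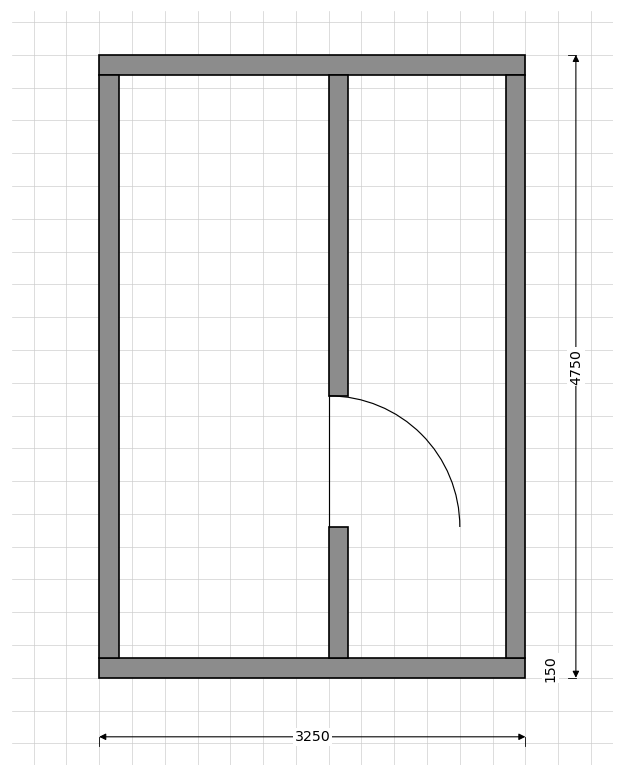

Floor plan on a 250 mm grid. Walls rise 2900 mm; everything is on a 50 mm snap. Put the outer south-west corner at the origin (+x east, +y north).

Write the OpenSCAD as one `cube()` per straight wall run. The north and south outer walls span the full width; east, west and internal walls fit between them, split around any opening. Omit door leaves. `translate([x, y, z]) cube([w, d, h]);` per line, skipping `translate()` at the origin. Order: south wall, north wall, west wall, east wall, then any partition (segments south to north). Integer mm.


cube([3250, 150, 2900]);
translate([0, 4600, 0]) cube([3250, 150, 2900]);
translate([0, 150, 0]) cube([150, 4450, 2900]);
translate([3100, 150, 0]) cube([150, 4450, 2900]);
translate([1750, 150, 0]) cube([150, 1000, 2900]);
translate([1750, 2150, 0]) cube([150, 2450, 2900]);


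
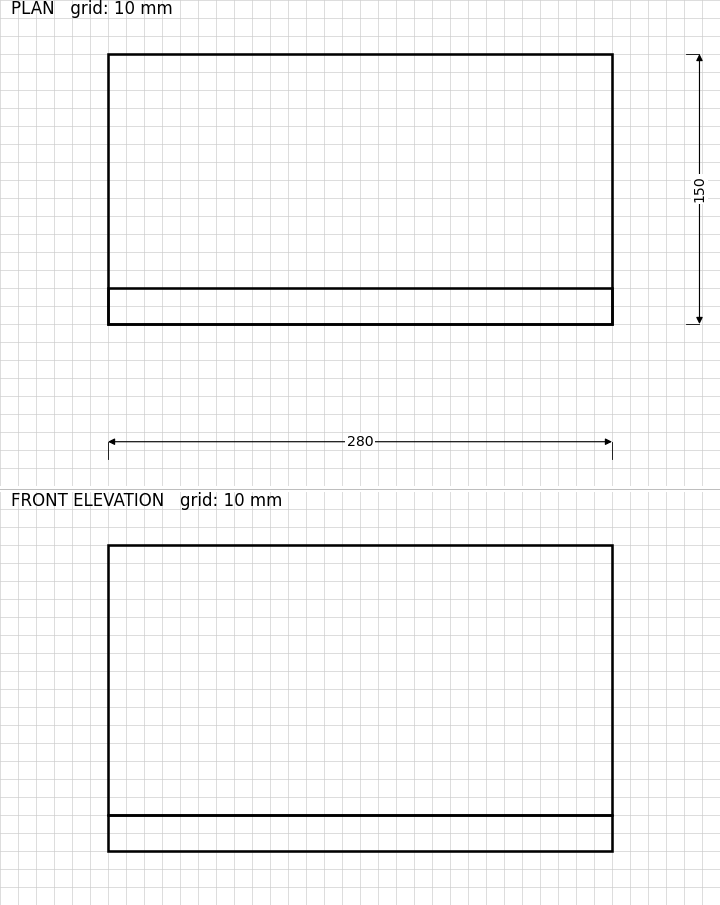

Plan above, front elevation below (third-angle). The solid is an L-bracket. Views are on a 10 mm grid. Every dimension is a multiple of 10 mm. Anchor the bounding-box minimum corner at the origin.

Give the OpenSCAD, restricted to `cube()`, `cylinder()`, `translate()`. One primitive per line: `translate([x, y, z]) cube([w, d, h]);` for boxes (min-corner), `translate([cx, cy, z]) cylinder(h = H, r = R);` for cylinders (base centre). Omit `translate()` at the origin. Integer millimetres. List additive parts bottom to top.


cube([280, 150, 20]);
translate([0, 0, 20]) cube([280, 20, 150]);


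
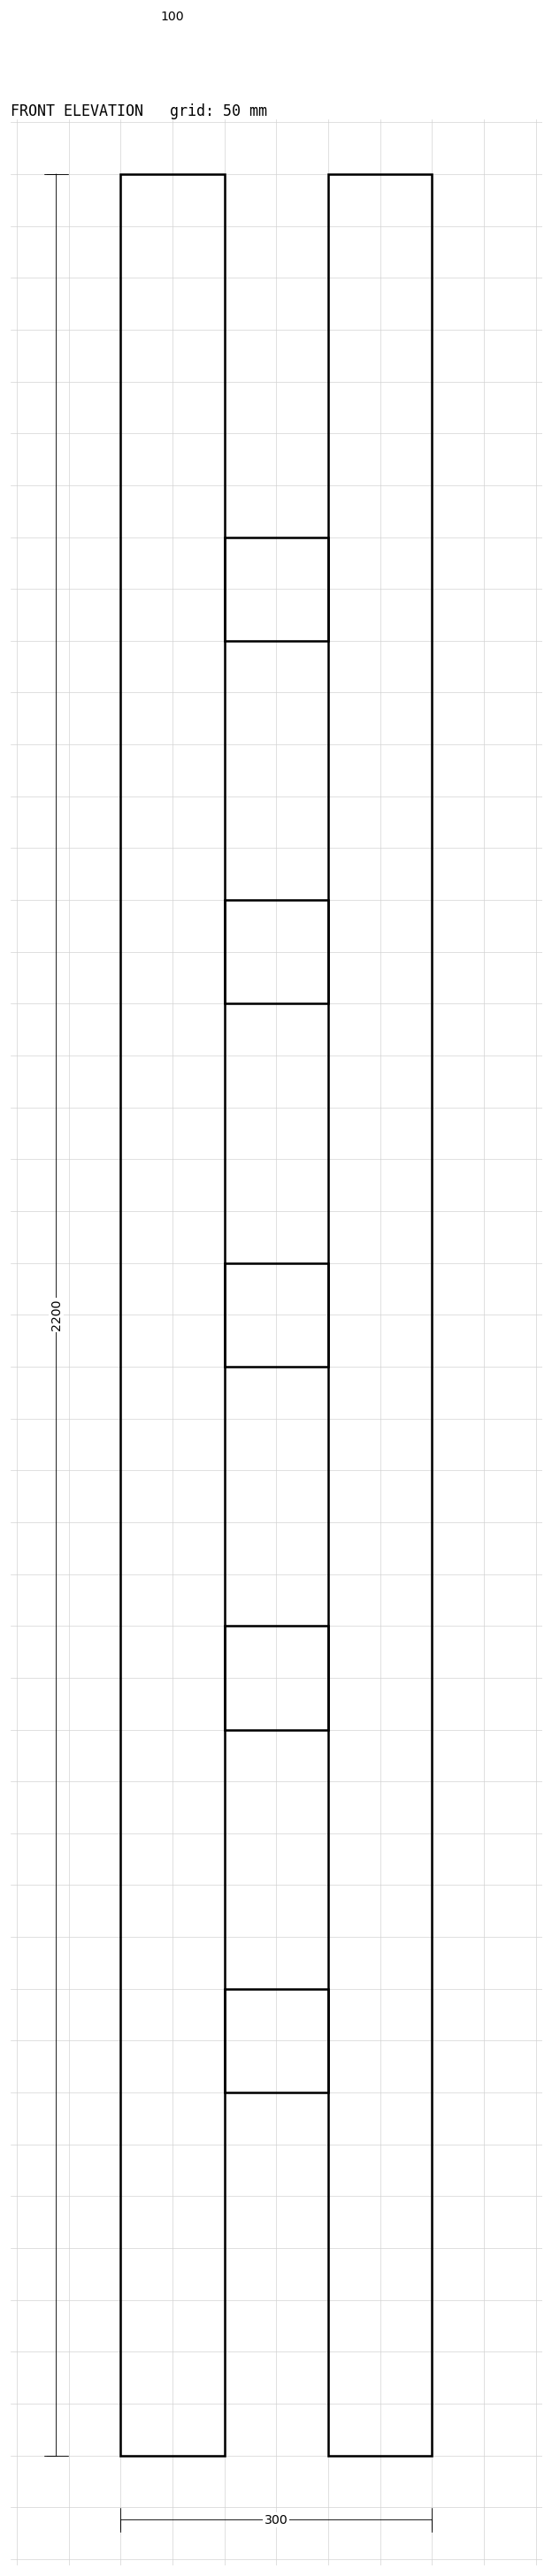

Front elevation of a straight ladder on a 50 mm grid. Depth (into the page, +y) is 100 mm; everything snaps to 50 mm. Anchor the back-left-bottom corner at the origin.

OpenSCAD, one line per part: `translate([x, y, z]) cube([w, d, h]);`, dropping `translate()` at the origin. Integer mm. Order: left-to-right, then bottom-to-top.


cube([100, 100, 2200]);
translate([100, 0, 350]) cube([100, 100, 100]);
translate([100, 0, 700]) cube([100, 100, 100]);
translate([100, 0, 1050]) cube([100, 100, 100]);
translate([100, 0, 1400]) cube([100, 100, 100]);
translate([100, 0, 1750]) cube([100, 100, 100]);
translate([200, 0, 0]) cube([100, 100, 2200]);
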